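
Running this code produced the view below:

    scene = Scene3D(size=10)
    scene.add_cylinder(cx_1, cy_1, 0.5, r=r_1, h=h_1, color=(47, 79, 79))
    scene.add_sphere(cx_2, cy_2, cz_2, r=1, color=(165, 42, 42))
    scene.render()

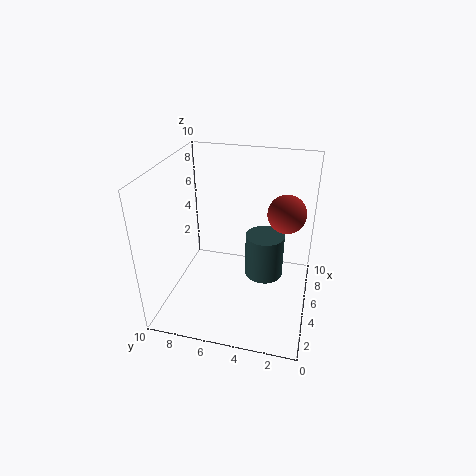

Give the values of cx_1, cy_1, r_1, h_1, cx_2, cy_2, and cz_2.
cx_1 = 7.5
cy_1 = 3.5
r_1 = 1.5
h_1 = 3.5
cx_2 = 1.5
cy_2 = 1.5
cz_2 = 9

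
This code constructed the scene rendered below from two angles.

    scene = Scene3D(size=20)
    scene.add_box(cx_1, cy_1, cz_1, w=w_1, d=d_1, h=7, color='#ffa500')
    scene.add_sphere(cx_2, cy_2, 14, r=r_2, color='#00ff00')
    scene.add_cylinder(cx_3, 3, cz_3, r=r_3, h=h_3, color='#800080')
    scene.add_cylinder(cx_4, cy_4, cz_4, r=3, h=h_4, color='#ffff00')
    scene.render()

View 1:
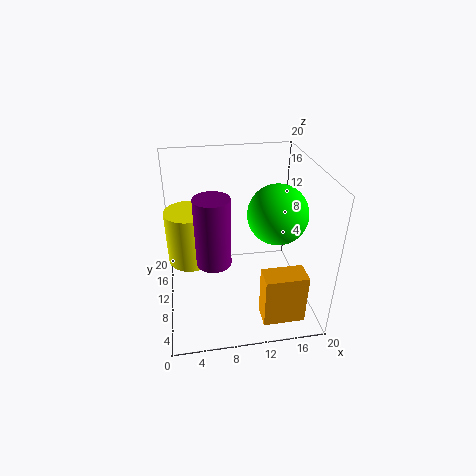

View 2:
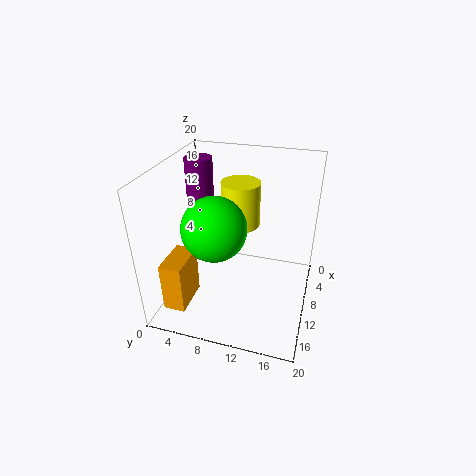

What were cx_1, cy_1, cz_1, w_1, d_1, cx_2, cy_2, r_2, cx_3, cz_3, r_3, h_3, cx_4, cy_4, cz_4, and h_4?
cx_1 = 12; cy_1 = 1.5; cz_1 = 1.5; w_1 = 5.5; d_1 = 3; cx_2 = 15; cy_2 = 8.5; r_2 = 4; cx_3 = 6; cz_3 = 11.5; r_3 = 2; h_3 = 8; cx_4 = 3.5; cy_4 = 8.5; cz_4 = 8.5; h_4 = 7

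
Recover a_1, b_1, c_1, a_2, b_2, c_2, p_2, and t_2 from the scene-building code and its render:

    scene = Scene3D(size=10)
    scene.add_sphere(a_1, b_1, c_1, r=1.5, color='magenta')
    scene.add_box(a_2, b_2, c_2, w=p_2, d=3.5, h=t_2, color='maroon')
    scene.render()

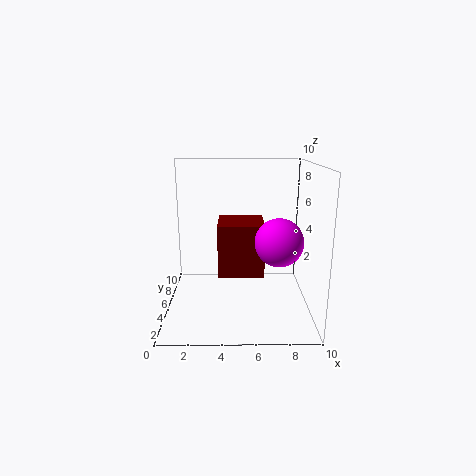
a_1 = 7.5; b_1 = 2.5; c_1 = 5.5; a_2 = 3.5; b_2 = 6; c_2 = 1.5; p_2 = 3.5; t_2 = 4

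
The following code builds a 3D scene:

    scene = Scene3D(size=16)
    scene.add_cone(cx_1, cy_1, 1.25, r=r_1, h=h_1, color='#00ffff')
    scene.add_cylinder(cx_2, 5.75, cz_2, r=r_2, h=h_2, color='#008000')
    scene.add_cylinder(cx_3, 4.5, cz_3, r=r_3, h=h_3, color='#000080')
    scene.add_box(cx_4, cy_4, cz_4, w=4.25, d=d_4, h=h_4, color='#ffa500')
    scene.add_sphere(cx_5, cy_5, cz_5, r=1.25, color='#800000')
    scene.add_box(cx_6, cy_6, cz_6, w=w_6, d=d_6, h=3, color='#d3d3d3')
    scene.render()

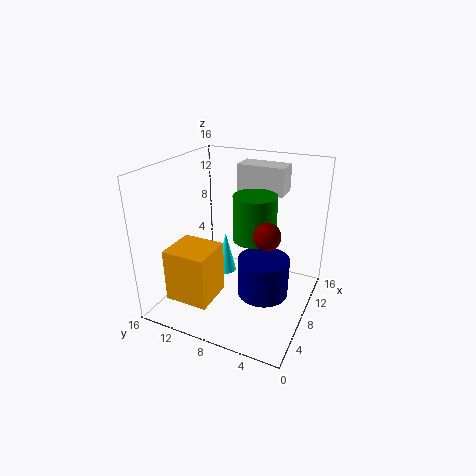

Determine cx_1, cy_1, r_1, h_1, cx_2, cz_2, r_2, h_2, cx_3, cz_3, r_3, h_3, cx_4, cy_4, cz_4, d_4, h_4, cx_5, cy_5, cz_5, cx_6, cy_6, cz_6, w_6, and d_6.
cx_1 = 11.25, cy_1 = 11.25, r_1 = 1.25, h_1 = 5.25, cx_2 = 7.25, cz_2 = 8.75, r_2 = 2.25, h_2 = 4.75, cx_3 = 7, cz_3 = 2.5, r_3 = 2.75, h_3 = 4.25, cx_4 = 0.75, cy_4 = 8.25, cz_4 = 3.25, d_4 = 4.5, h_4 = 5.5, cx_5 = 3.5, cy_5 = 3, cz_5 = 11.25, cx_6 = 9.75, cy_6 = 3.75, cz_6 = 12.75, w_6 = 2.75, d_6 = 5.25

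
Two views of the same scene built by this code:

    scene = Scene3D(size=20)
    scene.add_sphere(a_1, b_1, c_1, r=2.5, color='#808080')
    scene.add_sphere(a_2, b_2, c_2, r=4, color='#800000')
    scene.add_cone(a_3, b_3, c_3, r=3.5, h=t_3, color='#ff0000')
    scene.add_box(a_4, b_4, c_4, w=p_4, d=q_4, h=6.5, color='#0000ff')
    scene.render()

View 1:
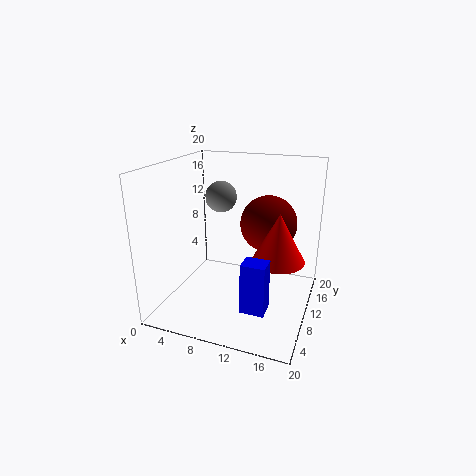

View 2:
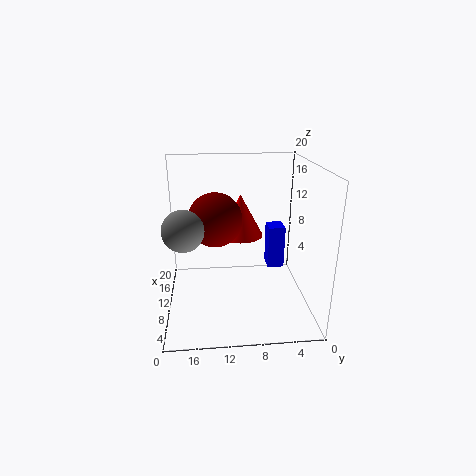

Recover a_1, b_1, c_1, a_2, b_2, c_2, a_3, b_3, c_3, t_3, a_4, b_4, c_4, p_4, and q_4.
a_1 = 4.5, b_1 = 17, c_1 = 13.5, a_2 = 13.5, b_2 = 13, c_2 = 11.5, a_3 = 16, b_3 = 9, c_3 = 8, t_3 = 6.5, a_4 = 13, b_4 = 2.5, c_4 = 3.5, p_4 = 3, q_4 = 2.5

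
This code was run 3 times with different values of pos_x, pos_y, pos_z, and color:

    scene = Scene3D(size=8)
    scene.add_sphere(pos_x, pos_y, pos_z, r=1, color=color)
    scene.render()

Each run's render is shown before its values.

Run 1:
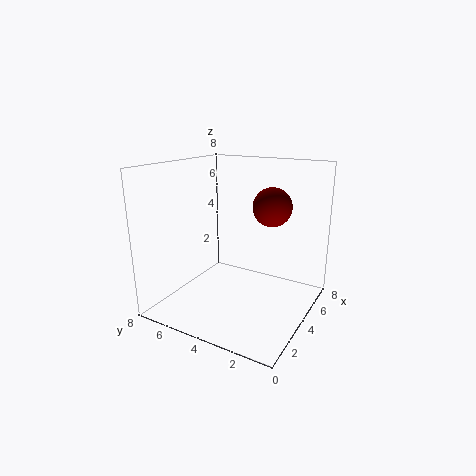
pos_x = 4; pos_y = 2; pos_z = 6; color = 'maroon'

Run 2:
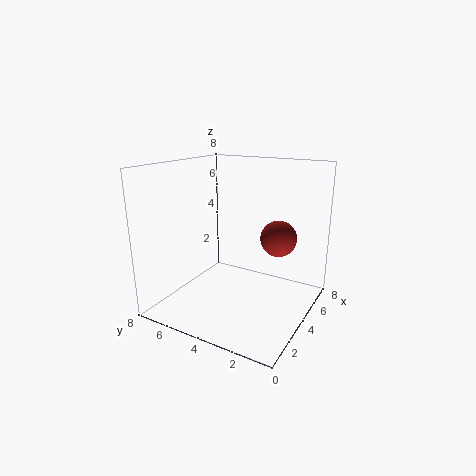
pos_x = 5; pos_y = 2; pos_z = 4; color = 'brown'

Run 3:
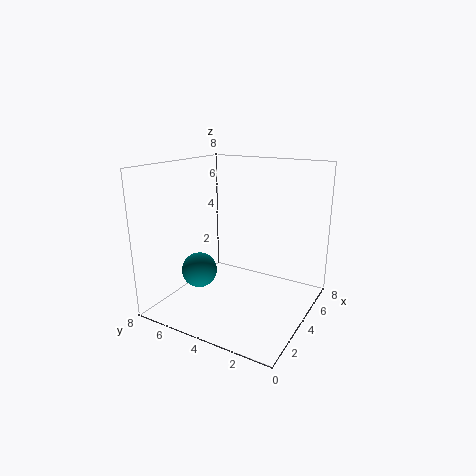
pos_x = 3; pos_y = 6; pos_z = 2; color = 'teal'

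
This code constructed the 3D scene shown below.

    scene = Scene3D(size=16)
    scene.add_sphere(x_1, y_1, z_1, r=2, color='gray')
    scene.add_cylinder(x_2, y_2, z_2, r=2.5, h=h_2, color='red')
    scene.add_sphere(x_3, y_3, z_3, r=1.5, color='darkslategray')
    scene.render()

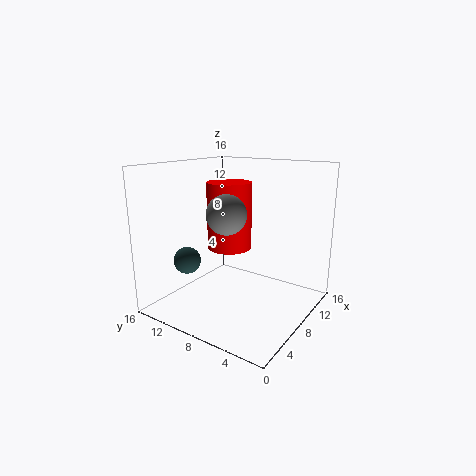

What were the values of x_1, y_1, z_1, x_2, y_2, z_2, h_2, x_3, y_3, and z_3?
x_1 = 4.5; y_1 = 7; z_1 = 11.5; x_2 = 8.5; y_2 = 9.5; z_2 = 6.5; h_2 = 7.5; x_3 = 4.5; y_3 = 12.5; z_3 = 5.5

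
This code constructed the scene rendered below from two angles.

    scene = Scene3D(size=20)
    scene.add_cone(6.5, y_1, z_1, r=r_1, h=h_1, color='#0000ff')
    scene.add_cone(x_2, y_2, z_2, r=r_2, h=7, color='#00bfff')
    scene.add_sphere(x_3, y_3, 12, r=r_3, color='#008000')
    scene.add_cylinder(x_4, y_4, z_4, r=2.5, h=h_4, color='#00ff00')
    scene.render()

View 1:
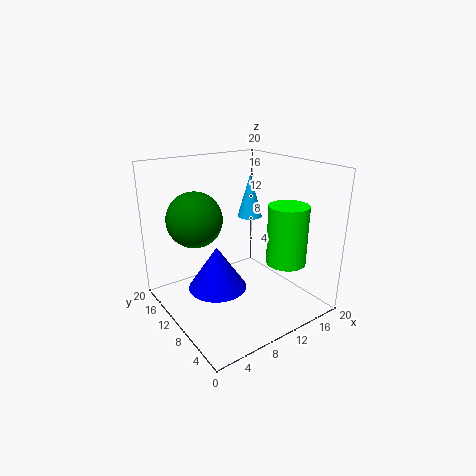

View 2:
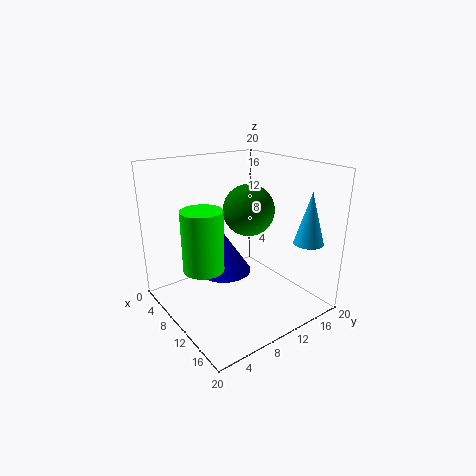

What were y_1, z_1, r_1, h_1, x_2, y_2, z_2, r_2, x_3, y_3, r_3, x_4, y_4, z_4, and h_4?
y_1 = 10, z_1 = 3.5, r_1 = 4, h_1 = 6, x_2 = 17, y_2 = 16.5, z_2 = 10, r_2 = 2, x_3 = 6, y_3 = 15, r_3 = 4, x_4 = 12.5, y_4 = 3, z_4 = 8.5, h_4 = 7.5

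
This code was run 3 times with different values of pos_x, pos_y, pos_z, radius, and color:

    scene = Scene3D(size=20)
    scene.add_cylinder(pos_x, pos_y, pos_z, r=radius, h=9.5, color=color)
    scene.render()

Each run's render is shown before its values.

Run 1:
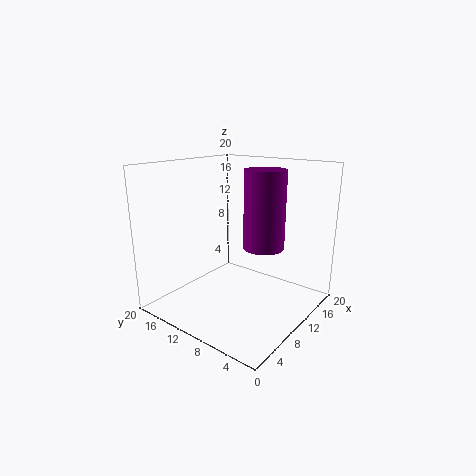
pos_x = 8, pos_y = 4.5, pos_z = 10.5, radius = 2.5, color = 'purple'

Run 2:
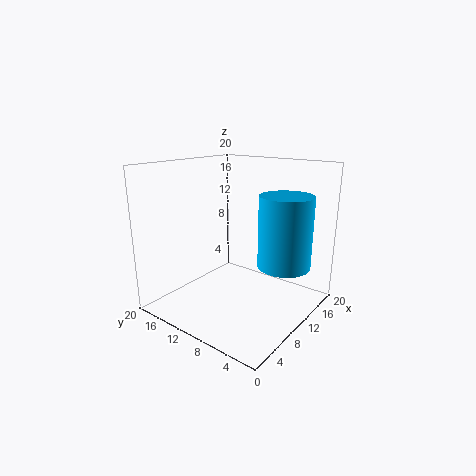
pos_x = 11.5, pos_y = 3.5, pos_z = 7, radius = 3.5, color = 'deepskyblue'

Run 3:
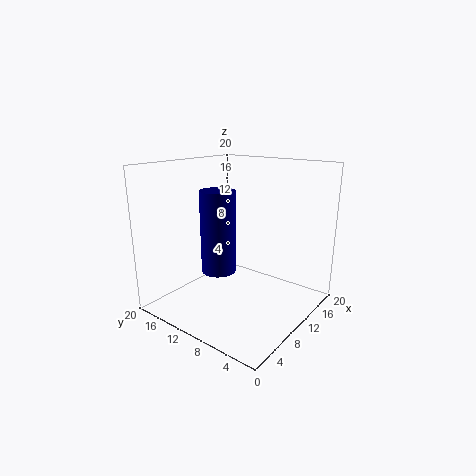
pos_x = 3, pos_y = 7.5, pos_z = 8.5, radius = 2, color = 'navy'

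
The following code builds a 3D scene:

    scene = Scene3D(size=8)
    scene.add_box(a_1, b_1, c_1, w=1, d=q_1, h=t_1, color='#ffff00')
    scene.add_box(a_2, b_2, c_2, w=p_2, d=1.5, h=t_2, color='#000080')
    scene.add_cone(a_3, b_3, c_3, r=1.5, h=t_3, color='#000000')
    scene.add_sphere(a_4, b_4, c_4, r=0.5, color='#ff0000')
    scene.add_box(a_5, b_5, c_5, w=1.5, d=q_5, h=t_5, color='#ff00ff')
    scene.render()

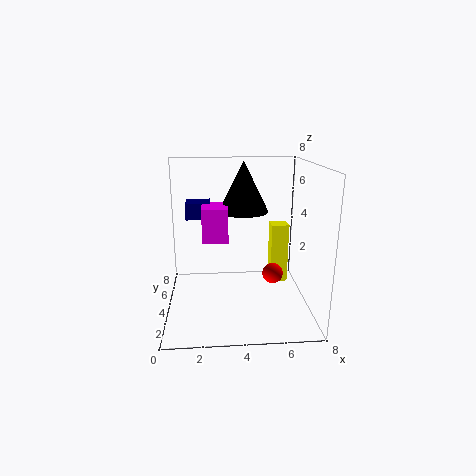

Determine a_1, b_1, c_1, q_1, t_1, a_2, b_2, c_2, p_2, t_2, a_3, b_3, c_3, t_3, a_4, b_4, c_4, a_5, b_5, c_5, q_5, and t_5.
a_1 = 6
b_1 = 4.5
c_1 = 1
q_1 = 1
t_1 = 3.5
a_2 = 1
b_2 = 6
c_2 = 4.5
p_2 = 1.5
t_2 = 1
a_3 = 4.5
b_3 = 6
c_3 = 5
t_3 = 3
a_4 = 5.5
b_4 = 1.5
c_4 = 3
a_5 = 2
b_5 = 4.5
c_5 = 3.5
q_5 = 2
t_5 = 2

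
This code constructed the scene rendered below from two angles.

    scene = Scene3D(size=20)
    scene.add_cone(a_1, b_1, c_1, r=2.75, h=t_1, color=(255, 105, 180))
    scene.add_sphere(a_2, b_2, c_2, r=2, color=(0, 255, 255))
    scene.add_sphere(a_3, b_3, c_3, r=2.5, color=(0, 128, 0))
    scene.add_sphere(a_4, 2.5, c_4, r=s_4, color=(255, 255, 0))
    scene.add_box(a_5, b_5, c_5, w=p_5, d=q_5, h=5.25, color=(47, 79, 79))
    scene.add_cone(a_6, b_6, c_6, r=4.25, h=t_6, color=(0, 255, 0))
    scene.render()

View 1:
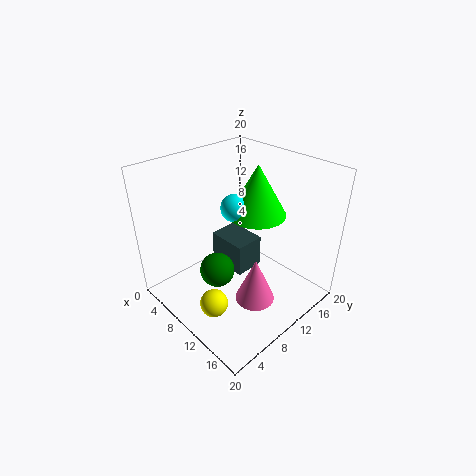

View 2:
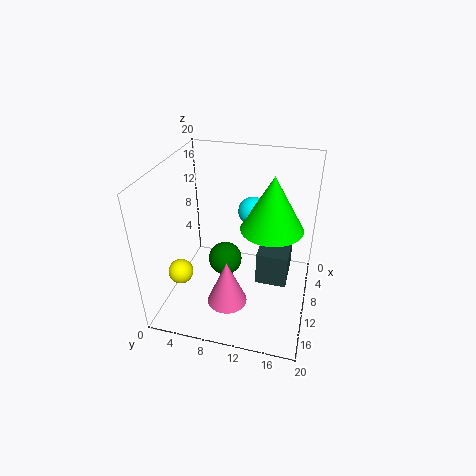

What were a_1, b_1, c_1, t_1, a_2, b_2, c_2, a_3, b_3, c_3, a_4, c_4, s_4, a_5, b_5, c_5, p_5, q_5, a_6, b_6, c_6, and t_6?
a_1 = 14, b_1 = 9.5, c_1 = 2, t_1 = 6.5, a_2 = 7.75, b_2 = 11.5, c_2 = 13.25, a_3 = 8.25, b_3 = 7.5, c_3 = 4.75, a_4 = 13.5, c_4 = 5.25, s_4 = 1.75, a_5 = 1.5, b_5 = 12.25, c_5 = 0.75, p_5 = 6.5, q_5 = 4.75, a_6 = 9.25, b_6 = 14.5, c_6 = 11.75, t_6 = 7.5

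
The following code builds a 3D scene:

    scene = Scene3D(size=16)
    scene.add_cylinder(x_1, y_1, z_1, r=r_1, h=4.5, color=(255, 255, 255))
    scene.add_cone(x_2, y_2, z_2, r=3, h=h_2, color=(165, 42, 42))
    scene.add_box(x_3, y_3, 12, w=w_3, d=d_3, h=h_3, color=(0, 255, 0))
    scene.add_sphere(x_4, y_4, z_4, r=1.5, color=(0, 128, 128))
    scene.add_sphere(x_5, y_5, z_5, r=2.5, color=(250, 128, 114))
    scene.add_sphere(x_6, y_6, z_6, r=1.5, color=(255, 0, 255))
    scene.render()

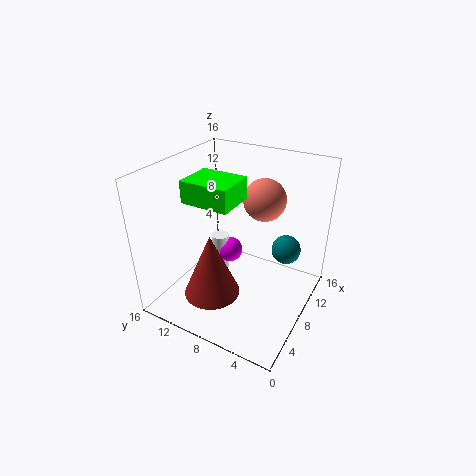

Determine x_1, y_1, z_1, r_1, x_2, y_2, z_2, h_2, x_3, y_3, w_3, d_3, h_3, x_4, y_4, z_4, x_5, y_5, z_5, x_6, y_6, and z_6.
x_1 = 9
y_1 = 11
z_1 = 2.5
r_1 = 1
x_2 = 4
y_2 = 9
z_2 = 3
h_2 = 7
x_3 = 5.5
y_3 = 8
w_3 = 4.5
d_3 = 5.5
h_3 = 2.5
x_4 = 8.5
y_4 = 2.5
z_4 = 8
x_5 = 12.5
y_5 = 7
z_5 = 11
x_6 = 9.5
y_6 = 10
z_6 = 5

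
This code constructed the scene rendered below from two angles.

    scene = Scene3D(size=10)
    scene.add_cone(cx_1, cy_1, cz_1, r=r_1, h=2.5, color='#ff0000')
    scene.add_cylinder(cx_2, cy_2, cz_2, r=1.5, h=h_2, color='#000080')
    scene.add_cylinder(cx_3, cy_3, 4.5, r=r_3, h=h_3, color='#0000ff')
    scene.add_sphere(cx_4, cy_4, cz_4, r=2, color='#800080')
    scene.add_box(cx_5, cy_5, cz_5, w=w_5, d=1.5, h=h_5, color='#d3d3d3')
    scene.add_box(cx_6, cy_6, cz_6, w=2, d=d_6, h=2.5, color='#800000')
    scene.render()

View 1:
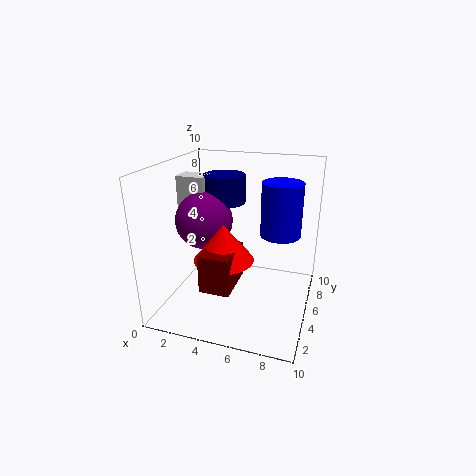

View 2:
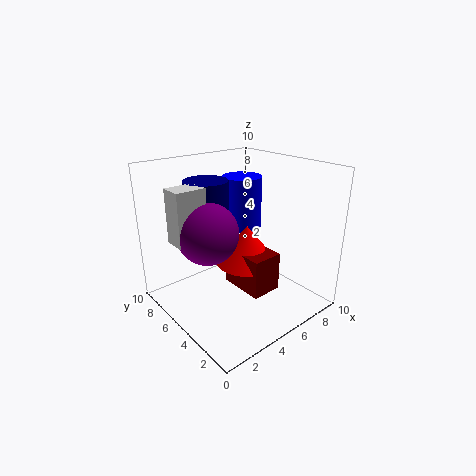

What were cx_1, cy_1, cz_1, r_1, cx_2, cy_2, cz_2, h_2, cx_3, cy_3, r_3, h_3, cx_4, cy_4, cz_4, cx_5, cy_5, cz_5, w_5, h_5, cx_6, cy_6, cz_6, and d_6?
cx_1 = 4.5, cy_1 = 3.5, cz_1 = 4, r_1 = 2, cx_2 = 3.5, cy_2 = 6.5, cz_2 = 7, h_2 = 2, cx_3 = 7.5, cy_3 = 7.5, r_3 = 1.5, h_3 = 4, cx_4 = 2.5, cy_4 = 5, cz_4 = 6, cx_5 = 0.5, cy_5 = 5, cz_5 = 5.5, w_5 = 2, h_5 = 3.5, cx_6 = 3.5, cy_6 = 1.5, cz_6 = 2.5, d_6 = 3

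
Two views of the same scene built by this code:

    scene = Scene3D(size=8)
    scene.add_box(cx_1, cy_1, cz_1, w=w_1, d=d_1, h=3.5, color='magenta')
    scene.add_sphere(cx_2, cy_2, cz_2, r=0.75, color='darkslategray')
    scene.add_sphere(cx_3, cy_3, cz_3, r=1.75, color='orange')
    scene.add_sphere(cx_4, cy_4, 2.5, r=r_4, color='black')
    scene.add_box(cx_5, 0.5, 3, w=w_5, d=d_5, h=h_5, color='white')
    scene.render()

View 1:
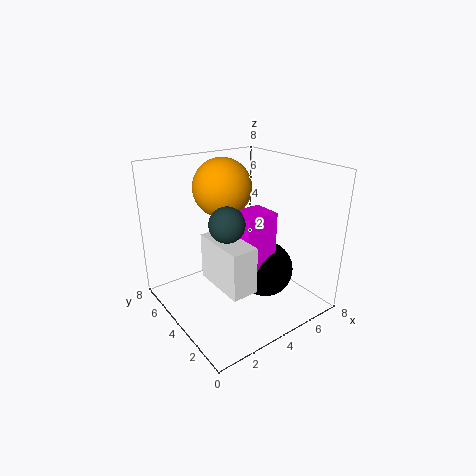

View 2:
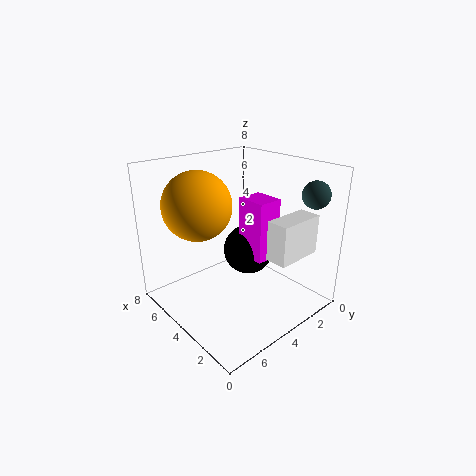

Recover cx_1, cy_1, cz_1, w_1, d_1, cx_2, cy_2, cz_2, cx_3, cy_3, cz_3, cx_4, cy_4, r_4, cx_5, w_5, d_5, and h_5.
cx_1 = 3, cy_1 = 1.75, cz_1 = 2.5, w_1 = 1.75, d_1 = 1.5, cx_2 = 1.25, cy_2 = 1, cz_2 = 6.5, cx_3 = 4.5, cy_3 = 6.25, cz_3 = 6.25, cx_4 = 4.75, cy_4 = 2.5, r_4 = 1.5, cx_5 = 1.25, w_5 = 1.25, d_5 = 2.75, h_5 = 2.25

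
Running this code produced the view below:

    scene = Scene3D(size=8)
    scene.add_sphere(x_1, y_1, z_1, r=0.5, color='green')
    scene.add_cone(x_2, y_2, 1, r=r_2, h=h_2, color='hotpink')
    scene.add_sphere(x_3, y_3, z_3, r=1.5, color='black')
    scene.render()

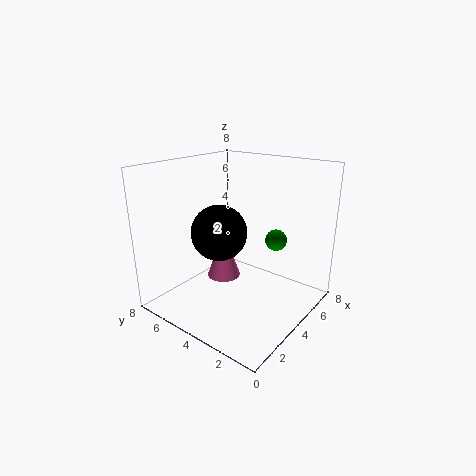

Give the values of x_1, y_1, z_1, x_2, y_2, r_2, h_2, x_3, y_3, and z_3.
x_1 = 3, y_1 = 1, z_1 = 5, x_2 = 4.5, y_2 = 5.5, r_2 = 1, h_2 = 3, x_3 = 3, y_3 = 4.5, z_3 = 4.5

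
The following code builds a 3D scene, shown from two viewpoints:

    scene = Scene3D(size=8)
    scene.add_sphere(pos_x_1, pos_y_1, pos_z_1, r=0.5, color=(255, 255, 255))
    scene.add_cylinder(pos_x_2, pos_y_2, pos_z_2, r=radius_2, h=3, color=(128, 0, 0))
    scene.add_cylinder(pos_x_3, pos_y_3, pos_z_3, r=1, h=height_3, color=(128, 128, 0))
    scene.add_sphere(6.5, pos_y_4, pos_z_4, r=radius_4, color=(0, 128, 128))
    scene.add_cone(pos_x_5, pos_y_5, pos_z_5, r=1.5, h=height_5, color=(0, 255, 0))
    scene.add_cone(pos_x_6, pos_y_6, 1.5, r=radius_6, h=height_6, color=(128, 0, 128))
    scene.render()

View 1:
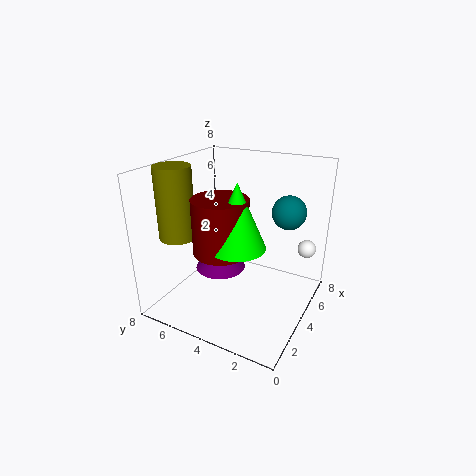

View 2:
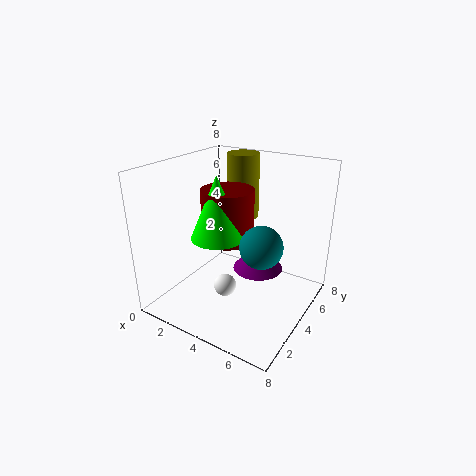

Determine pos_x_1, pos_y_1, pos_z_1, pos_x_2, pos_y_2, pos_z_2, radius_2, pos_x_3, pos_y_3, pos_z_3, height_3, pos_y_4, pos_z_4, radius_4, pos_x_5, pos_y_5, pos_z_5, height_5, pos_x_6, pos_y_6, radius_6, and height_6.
pos_x_1 = 5.5
pos_y_1 = 0.5
pos_z_1 = 3.5
pos_x_2 = 3
pos_y_2 = 4.5
pos_z_2 = 3.5
radius_2 = 1.5
pos_x_3 = 2.5
pos_y_3 = 7
pos_z_3 = 4
height_3 = 4
pos_y_4 = 2
pos_z_4 = 5
radius_4 = 1
pos_x_5 = 3
pos_y_5 = 3.5
pos_z_5 = 4
height_5 = 3.5
pos_x_6 = 4.5
pos_y_6 = 5.5
radius_6 = 1.5
height_6 = 1.5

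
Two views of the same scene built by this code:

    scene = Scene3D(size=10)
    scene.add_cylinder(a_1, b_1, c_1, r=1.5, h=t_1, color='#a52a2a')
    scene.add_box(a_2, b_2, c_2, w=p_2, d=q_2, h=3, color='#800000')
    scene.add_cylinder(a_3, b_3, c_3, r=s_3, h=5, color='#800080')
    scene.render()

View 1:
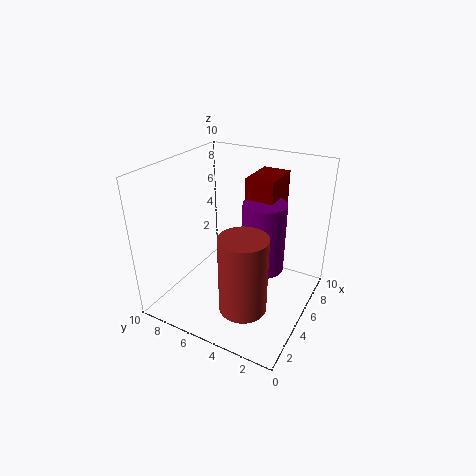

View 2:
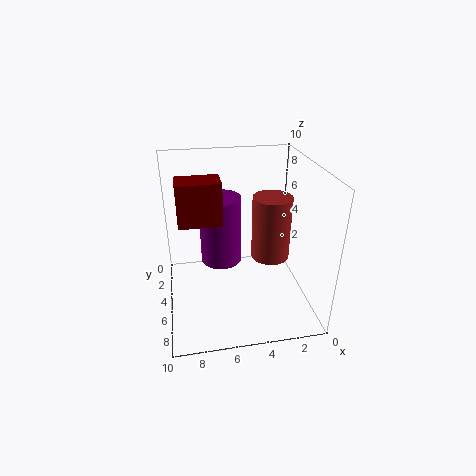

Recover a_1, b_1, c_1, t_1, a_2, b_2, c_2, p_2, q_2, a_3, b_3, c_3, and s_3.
a_1 = 2
b_1 = 3
c_1 = 2
t_1 = 5
a_2 = 6
b_2 = 3
c_2 = 6
p_2 = 3
q_2 = 2
a_3 = 6
b_3 = 3.5
c_3 = 2.5
s_3 = 1.5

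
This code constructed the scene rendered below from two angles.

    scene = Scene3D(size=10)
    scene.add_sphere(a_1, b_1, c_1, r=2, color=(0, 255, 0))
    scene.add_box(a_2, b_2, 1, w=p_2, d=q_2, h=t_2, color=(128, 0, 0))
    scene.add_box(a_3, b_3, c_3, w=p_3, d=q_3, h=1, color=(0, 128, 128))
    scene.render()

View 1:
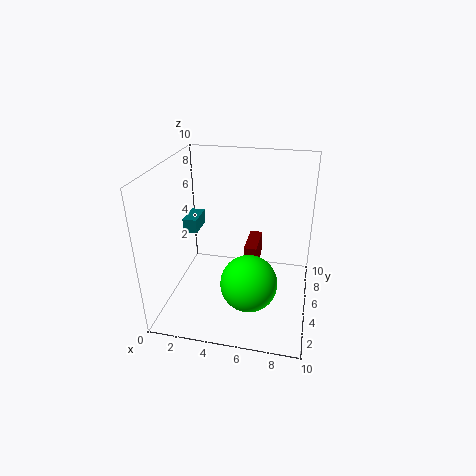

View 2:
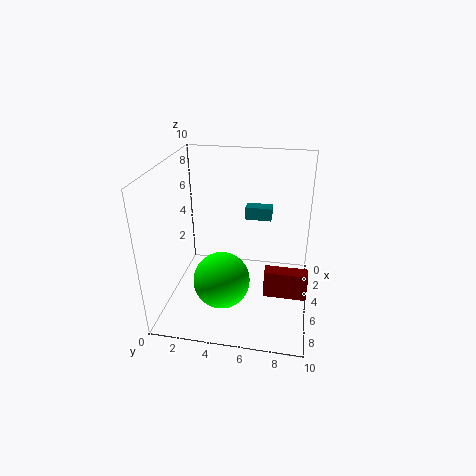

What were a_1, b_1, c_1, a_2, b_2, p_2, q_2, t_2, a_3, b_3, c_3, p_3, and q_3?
a_1 = 6
b_1 = 4
c_1 = 2
a_2 = 5
b_2 = 7
p_2 = 1
q_2 = 3
t_2 = 2
a_3 = 1
b_3 = 5
c_3 = 5
p_3 = 1
q_3 = 2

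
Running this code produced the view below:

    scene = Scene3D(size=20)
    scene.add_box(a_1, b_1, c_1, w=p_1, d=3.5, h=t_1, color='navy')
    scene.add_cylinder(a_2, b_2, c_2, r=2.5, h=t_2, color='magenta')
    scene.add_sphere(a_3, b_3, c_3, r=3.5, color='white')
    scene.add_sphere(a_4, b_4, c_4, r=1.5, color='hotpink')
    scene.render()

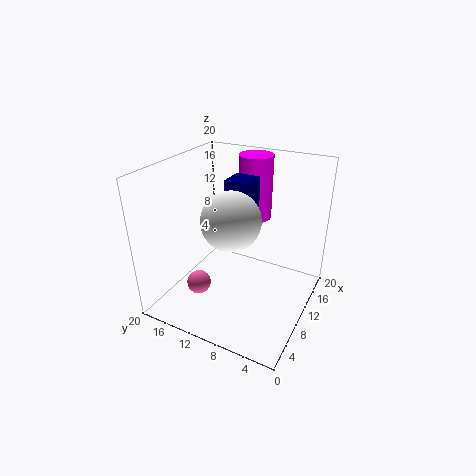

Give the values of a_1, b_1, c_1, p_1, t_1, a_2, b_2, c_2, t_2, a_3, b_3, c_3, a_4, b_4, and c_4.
a_1 = 10, b_1 = 8.5, c_1 = 13.5, p_1 = 3.5, t_1 = 4.5, a_2 = 16.5, b_2 = 10.5, c_2 = 10.5, t_2 = 9.5, a_3 = 4.5, b_3 = 8, c_3 = 15.5, a_4 = 3, b_4 = 12, c_4 = 6.5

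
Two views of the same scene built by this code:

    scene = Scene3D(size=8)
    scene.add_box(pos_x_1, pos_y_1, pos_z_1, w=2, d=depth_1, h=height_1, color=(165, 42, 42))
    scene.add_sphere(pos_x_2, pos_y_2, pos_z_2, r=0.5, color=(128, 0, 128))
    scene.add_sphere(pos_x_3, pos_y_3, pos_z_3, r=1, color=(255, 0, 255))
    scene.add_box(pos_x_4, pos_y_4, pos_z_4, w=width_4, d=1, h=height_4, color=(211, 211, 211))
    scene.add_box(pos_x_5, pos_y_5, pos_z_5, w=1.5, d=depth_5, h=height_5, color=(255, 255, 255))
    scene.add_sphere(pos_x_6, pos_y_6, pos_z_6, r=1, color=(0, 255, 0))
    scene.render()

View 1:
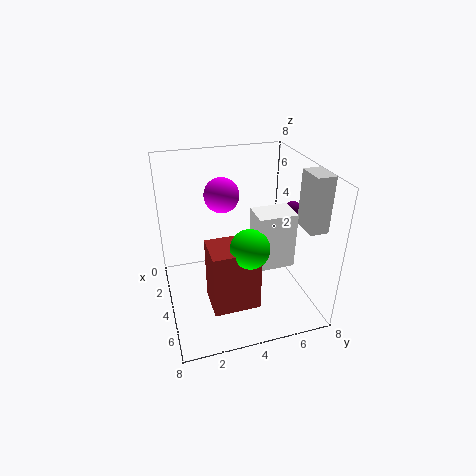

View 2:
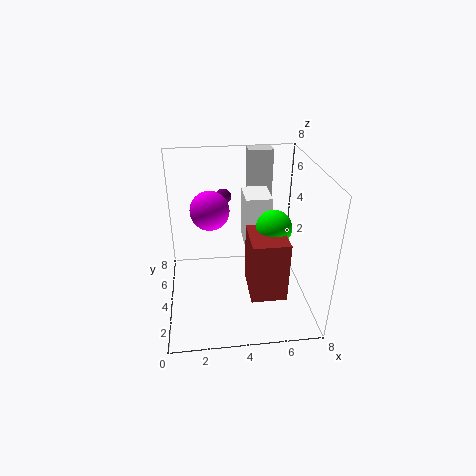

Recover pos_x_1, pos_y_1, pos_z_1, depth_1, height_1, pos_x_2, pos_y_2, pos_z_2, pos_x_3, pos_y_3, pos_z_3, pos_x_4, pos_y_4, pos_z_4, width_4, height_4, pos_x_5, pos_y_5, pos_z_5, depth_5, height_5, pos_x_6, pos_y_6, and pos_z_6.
pos_x_1 = 4.5, pos_y_1 = 2, pos_z_1 = 1, depth_1 = 2.5, height_1 = 3.5, pos_x_2 = 3.5, pos_y_2 = 7.5, pos_z_2 = 5, pos_x_3 = 2.5, pos_y_3 = 3.5, pos_z_3 = 6, pos_x_4 = 5, pos_y_4 = 7, pos_z_4 = 5, width_4 = 1.5, height_4 = 3, pos_x_5 = 4.5, pos_y_5 = 4.5, pos_z_5 = 3, depth_5 = 2, height_5 = 3, pos_x_6 = 6, pos_y_6 = 4, pos_z_6 = 4.5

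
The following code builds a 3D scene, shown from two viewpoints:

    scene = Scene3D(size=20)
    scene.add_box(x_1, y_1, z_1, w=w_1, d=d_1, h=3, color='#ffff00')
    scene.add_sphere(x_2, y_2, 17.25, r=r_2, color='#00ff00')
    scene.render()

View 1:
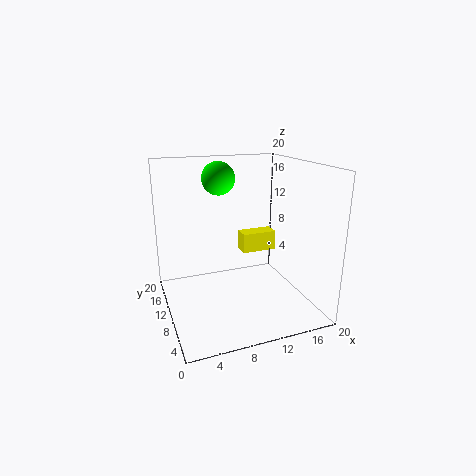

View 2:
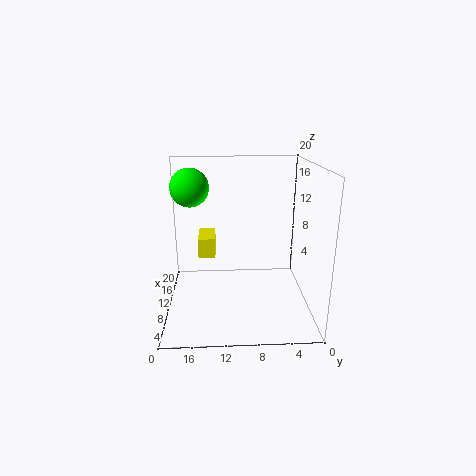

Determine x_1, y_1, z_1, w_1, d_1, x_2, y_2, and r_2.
x_1 = 12.25, y_1 = 13.25, z_1 = 6, w_1 = 5.25, d_1 = 2.5, x_2 = 9.25, y_2 = 16.25, r_2 = 2.5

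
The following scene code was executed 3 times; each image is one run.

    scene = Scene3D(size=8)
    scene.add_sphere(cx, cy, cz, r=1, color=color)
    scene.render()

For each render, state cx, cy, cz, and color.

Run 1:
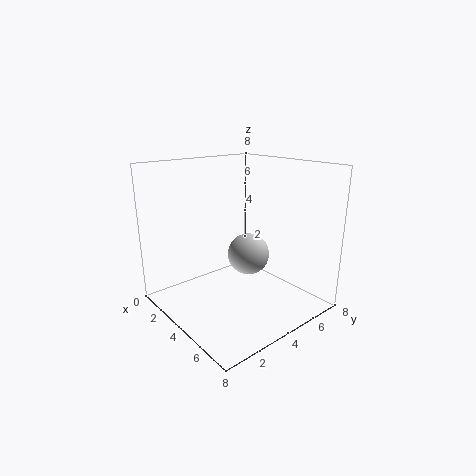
cx = 6; cy = 3; cz = 4; color = 'lightgray'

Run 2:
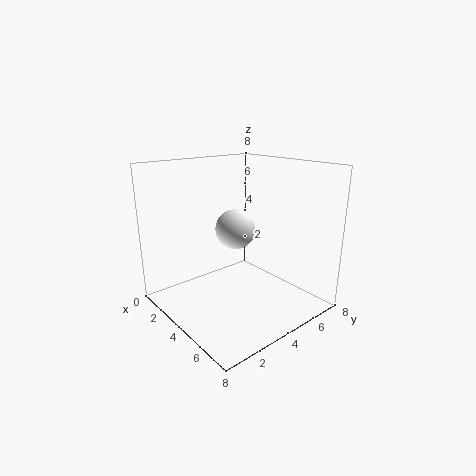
cx = 5; cy = 3; cz = 5; color = 'white'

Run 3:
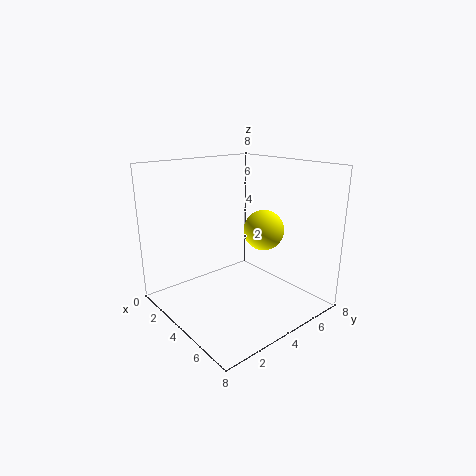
cx = 6; cy = 4; cz = 5; color = 'yellow'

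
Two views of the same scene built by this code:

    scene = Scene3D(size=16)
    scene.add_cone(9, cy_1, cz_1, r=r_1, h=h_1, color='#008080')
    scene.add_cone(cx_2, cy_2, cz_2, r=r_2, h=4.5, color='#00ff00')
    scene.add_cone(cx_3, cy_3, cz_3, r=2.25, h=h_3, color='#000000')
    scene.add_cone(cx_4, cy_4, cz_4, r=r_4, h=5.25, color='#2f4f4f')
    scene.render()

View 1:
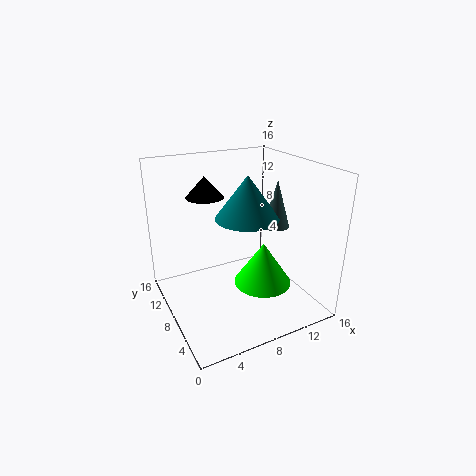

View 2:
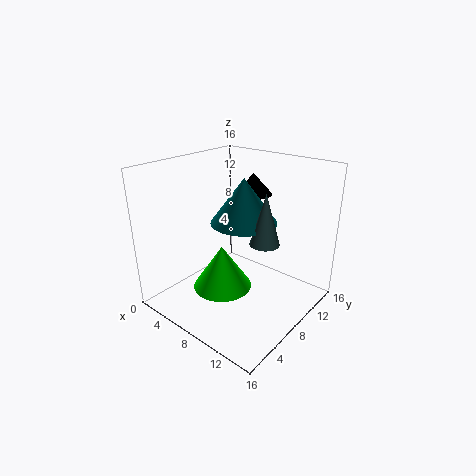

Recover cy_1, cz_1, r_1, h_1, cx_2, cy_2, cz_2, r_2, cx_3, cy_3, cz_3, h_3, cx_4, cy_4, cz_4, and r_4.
cy_1 = 7.75
cz_1 = 10.25
r_1 = 3.5
h_1 = 4.75
cx_2 = 9
cy_2 = 4.25
cz_2 = 4.25
r_2 = 3
cx_3 = 6.25
cy_3 = 13
cz_3 = 11.5
h_3 = 2.5
cx_4 = 12.25
cy_4 = 7
cz_4 = 9
r_4 = 1.5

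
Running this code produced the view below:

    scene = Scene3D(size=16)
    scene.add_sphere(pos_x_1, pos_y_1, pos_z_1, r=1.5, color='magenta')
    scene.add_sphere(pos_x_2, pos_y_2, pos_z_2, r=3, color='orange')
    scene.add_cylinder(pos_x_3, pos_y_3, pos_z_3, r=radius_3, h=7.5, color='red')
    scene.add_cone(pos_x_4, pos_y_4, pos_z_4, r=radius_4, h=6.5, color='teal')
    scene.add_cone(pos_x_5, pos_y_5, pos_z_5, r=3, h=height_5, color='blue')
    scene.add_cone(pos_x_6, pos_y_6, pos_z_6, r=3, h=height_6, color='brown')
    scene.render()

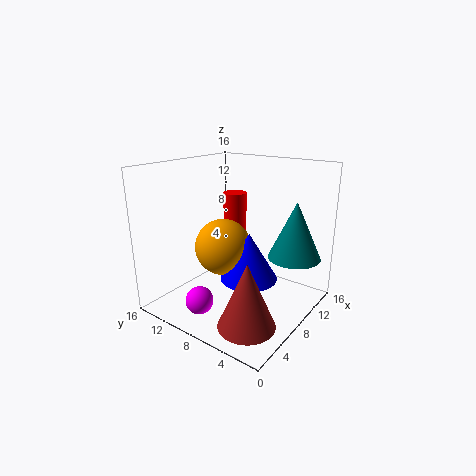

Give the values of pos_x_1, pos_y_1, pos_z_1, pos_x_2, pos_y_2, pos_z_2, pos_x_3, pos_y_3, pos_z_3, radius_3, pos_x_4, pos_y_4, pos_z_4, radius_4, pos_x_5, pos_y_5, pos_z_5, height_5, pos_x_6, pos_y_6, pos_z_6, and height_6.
pos_x_1 = 3; pos_y_1 = 9.5; pos_z_1 = 2; pos_x_2 = 6; pos_y_2 = 8.5; pos_z_2 = 7.5; pos_x_3 = 13.5; pos_y_3 = 12.5; pos_z_3 = 4; radius_3 = 1.5; pos_x_4 = 12; pos_y_4 = 3; pos_z_4 = 5.5; radius_4 = 3; pos_x_5 = 6.5; pos_y_5 = 5.5; pos_z_5 = 4.5; height_5 = 5; pos_x_6 = 4; pos_y_6 = 4; pos_z_6 = 0.5; height_6 = 7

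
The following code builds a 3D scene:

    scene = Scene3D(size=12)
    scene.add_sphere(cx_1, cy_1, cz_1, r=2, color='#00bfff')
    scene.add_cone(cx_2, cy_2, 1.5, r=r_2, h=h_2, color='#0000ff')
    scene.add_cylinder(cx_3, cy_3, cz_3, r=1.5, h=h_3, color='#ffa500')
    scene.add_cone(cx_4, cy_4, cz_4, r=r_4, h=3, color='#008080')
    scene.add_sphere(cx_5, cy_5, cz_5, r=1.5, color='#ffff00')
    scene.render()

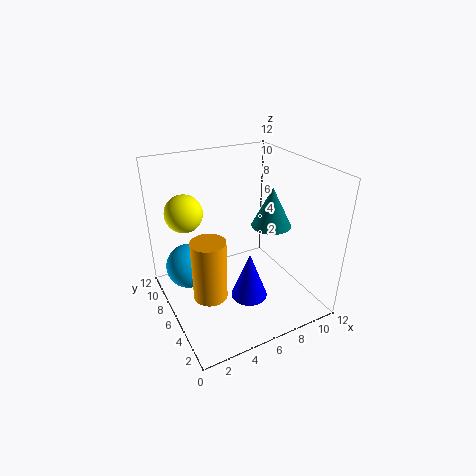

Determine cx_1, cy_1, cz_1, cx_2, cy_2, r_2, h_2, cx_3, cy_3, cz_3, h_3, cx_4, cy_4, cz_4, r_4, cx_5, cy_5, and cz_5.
cx_1 = 2.5; cy_1 = 9; cz_1 = 2.5; cx_2 = 6; cy_2 = 4; r_2 = 1.5; h_2 = 4; cx_3 = 3.5; cy_3 = 6.5; cz_3 = 0.5; h_3 = 5.5; cx_4 = 7.5; cy_4 = 3.5; cz_4 = 8; r_4 = 1.5; cx_5 = 2; cy_5 = 7.5; cz_5 = 8.5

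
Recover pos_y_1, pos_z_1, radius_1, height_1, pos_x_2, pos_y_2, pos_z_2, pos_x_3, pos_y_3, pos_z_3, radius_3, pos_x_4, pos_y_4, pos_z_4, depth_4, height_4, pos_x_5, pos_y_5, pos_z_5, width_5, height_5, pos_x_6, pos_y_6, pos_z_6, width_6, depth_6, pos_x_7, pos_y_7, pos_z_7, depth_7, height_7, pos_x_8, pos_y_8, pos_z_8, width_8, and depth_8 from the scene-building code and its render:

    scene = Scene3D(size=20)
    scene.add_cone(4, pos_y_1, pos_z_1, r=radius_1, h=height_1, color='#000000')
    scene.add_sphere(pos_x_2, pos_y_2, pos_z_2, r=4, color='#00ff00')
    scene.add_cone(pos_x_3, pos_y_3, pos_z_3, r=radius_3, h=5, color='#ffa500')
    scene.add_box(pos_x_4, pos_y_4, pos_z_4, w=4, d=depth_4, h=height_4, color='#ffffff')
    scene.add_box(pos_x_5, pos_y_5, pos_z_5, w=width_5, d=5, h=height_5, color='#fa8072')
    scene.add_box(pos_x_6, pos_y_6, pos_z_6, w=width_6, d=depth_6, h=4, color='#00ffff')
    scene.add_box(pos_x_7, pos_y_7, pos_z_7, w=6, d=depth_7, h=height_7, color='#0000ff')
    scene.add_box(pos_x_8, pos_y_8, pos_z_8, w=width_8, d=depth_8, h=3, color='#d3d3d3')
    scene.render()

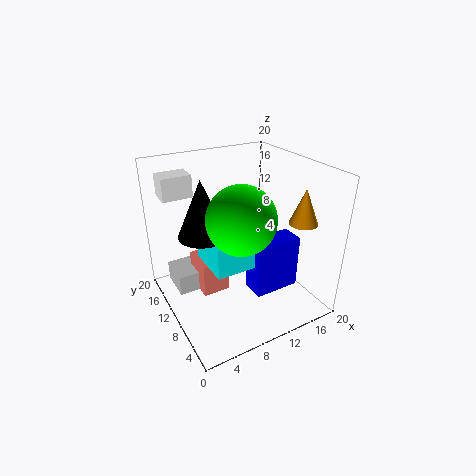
pos_y_1 = 8; pos_z_1 = 13; radius_1 = 3; height_1 = 7; pos_x_2 = 7; pos_y_2 = 4; pos_z_2 = 16; pos_x_3 = 18; pos_y_3 = 6; pos_z_3 = 12; radius_3 = 2; pos_x_4 = 1; pos_y_4 = 13; pos_z_4 = 16; depth_4 = 3; height_4 = 3; pos_x_5 = 5; pos_y_5 = 11; pos_z_5 = 1; width_5 = 4; height_5 = 5; pos_x_6 = 4; pos_y_6 = 4; pos_z_6 = 9; width_6 = 6; depth_6 = 6; pos_x_7 = 9; pos_y_7 = 3; pos_z_7 = 5; depth_7 = 3; height_7 = 7; pos_x_8 = 2; pos_y_8 = 13; pos_z_8 = 1; width_8 = 6; depth_8 = 5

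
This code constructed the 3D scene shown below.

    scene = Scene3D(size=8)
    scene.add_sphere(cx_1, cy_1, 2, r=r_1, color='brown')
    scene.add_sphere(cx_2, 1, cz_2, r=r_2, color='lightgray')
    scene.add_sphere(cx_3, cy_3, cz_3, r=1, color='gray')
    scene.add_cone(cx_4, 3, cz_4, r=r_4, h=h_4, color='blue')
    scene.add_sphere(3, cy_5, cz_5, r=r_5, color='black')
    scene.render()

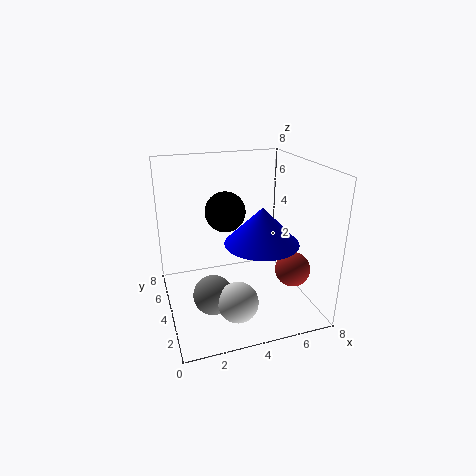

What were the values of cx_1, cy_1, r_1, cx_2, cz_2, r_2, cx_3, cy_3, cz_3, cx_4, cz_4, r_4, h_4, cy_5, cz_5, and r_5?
cx_1 = 7; cy_1 = 3; r_1 = 1; cx_2 = 3; cz_2 = 2; r_2 = 1; cx_3 = 2; cy_3 = 2; cz_3 = 2; cx_4 = 5; cz_4 = 4; r_4 = 2; h_4 = 2; cy_5 = 3; cz_5 = 6; r_5 = 1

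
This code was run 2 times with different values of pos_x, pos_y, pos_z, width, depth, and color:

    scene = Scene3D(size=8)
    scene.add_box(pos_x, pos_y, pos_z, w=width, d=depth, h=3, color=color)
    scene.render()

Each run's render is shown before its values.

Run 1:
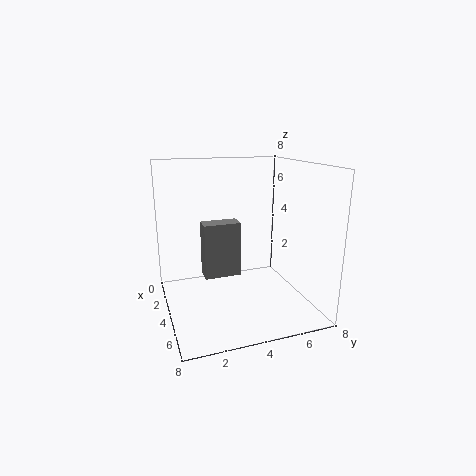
pos_x = 3.5, pos_y = 2, pos_z = 2, width = 1, depth = 2, color = 'gray'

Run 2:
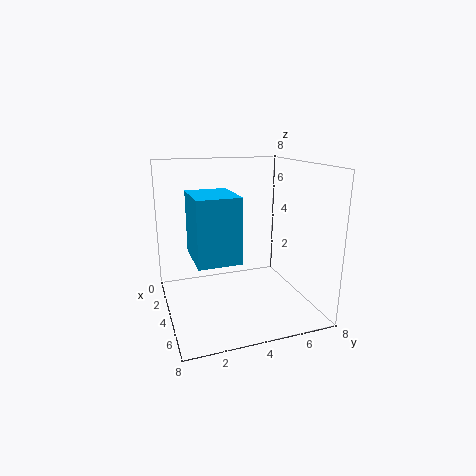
pos_x = 5, pos_y = 1, pos_z = 4, width = 2.5, depth = 2, color = 'deepskyblue'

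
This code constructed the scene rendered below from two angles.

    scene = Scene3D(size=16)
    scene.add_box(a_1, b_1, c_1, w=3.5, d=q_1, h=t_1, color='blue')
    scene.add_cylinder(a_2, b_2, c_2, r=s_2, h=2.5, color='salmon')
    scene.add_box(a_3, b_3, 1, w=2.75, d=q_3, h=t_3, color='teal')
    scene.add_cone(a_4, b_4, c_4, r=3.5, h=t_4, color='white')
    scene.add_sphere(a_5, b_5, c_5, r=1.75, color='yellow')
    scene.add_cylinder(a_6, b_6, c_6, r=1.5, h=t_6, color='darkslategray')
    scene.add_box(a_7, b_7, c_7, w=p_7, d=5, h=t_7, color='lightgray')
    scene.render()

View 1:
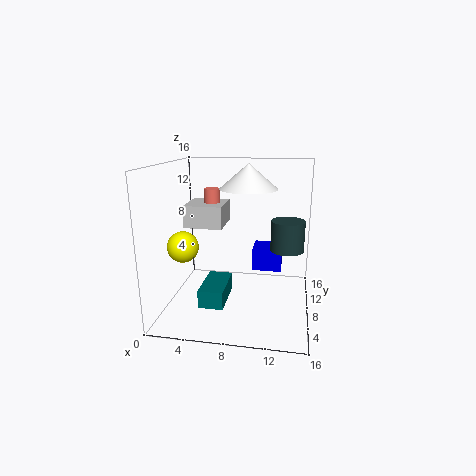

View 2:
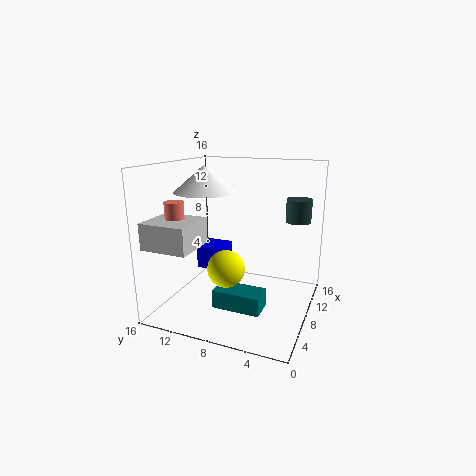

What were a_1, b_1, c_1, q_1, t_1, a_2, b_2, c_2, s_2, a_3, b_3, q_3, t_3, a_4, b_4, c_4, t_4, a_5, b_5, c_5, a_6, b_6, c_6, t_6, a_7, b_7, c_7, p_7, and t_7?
a_1 = 9.25
b_1 = 10.75
c_1 = 3
q_1 = 3.25
t_1 = 2.75
a_2 = 3.75
b_2 = 13.25
c_2 = 10
s_2 = 1
a_3 = 4.25
b_3 = 4.25
q_3 = 5.25
t_3 = 2
a_4 = 8.5
b_4 = 12.25
c_4 = 12.75
t_4 = 3
a_5 = 2
b_5 = 6.75
c_5 = 7
a_6 = 13.5
b_6 = 2.5
c_6 = 9
t_6 = 2.75
a_7 = 0.75
b_7 = 10.5
c_7 = 8
p_7 = 4.75
t_7 = 2.75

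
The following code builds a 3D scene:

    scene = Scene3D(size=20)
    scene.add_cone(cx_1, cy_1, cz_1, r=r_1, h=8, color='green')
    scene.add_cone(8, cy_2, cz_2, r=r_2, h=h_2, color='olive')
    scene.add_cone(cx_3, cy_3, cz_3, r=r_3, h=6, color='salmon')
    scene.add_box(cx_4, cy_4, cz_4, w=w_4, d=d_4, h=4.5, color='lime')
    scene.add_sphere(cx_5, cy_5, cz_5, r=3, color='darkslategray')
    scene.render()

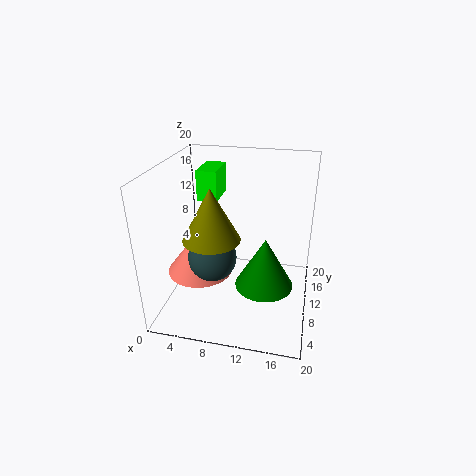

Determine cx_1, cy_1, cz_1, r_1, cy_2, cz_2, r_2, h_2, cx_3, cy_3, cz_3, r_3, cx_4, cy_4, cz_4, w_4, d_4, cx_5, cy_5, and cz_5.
cx_1 = 13.5
cy_1 = 13
cz_1 = 0.5
r_1 = 4.5
cy_2 = 4.5
cz_2 = 12.5
r_2 = 3.5
h_2 = 6.5
cx_3 = 5
cy_3 = 8
cz_3 = 5.5
r_3 = 4.5
cx_4 = 3
cy_4 = 13.5
cz_4 = 13.5
w_4 = 3
d_4 = 5.5
cx_5 = 8
cy_5 = 4.5
cz_5 = 10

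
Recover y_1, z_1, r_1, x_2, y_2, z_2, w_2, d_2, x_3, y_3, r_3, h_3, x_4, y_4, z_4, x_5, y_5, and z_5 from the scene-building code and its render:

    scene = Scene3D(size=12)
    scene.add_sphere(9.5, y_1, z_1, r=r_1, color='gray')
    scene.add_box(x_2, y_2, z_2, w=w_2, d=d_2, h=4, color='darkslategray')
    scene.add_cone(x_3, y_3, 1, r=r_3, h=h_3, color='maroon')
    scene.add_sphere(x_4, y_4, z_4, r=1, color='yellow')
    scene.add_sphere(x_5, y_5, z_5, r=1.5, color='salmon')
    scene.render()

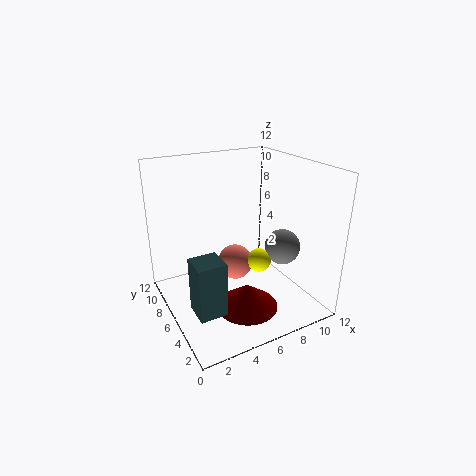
y_1 = 4.5
z_1 = 5
r_1 = 1.5
x_2 = 0.5
y_2 = 1
z_2 = 3
w_2 = 2
d_2 = 2
x_3 = 5.5
y_3 = 3.5
r_3 = 2.5
h_3 = 2
x_4 = 7.5
y_4 = 5
z_4 = 4
x_5 = 6
y_5 = 6.5
z_5 = 3.5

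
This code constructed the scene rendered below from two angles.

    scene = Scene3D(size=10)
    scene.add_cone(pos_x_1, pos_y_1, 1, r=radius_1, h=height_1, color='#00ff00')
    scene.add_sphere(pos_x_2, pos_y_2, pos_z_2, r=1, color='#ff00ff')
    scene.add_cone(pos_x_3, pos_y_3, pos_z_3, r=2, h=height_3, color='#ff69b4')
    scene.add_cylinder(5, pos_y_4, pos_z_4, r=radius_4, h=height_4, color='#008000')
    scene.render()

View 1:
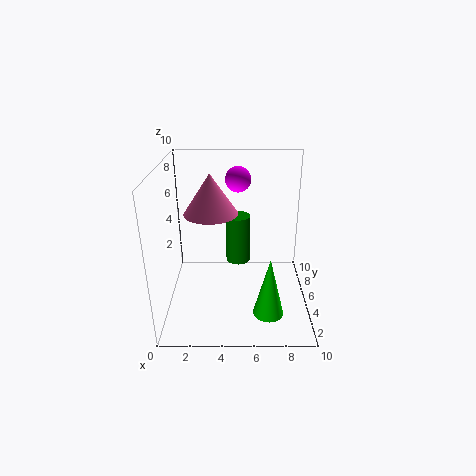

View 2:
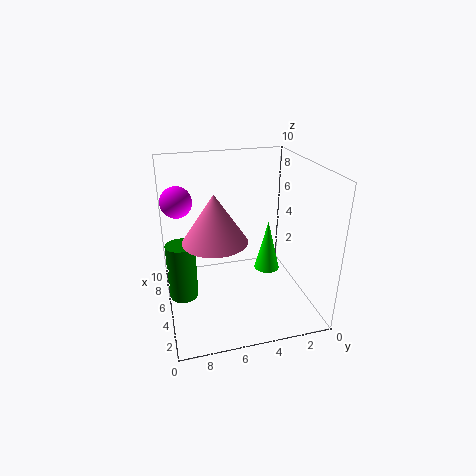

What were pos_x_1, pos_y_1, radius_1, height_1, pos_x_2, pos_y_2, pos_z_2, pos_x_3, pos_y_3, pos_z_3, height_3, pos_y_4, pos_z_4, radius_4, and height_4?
pos_x_1 = 7; pos_y_1 = 2; radius_1 = 1; height_1 = 4; pos_x_2 = 5; pos_y_2 = 9; pos_z_2 = 8; pos_x_3 = 3; pos_y_3 = 7; pos_z_3 = 6; height_3 = 3; pos_y_4 = 9; pos_z_4 = 1; radius_4 = 1; height_4 = 4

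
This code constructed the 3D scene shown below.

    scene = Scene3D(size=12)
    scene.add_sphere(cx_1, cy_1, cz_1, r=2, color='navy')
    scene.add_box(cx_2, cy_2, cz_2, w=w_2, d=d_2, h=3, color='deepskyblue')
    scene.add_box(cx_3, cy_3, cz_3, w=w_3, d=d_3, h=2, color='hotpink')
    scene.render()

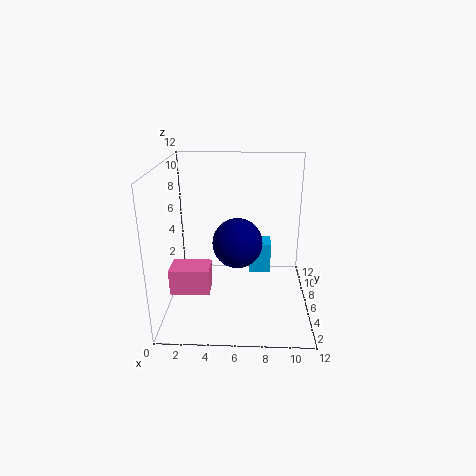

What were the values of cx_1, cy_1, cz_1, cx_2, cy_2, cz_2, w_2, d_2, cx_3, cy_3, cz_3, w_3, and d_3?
cx_1 = 6
cy_1 = 5
cz_1 = 6
cx_2 = 7
cy_2 = 9
cz_2 = 1
w_2 = 2
d_2 = 2
cx_3 = 1
cy_3 = 2
cz_3 = 3
w_3 = 3
d_3 = 2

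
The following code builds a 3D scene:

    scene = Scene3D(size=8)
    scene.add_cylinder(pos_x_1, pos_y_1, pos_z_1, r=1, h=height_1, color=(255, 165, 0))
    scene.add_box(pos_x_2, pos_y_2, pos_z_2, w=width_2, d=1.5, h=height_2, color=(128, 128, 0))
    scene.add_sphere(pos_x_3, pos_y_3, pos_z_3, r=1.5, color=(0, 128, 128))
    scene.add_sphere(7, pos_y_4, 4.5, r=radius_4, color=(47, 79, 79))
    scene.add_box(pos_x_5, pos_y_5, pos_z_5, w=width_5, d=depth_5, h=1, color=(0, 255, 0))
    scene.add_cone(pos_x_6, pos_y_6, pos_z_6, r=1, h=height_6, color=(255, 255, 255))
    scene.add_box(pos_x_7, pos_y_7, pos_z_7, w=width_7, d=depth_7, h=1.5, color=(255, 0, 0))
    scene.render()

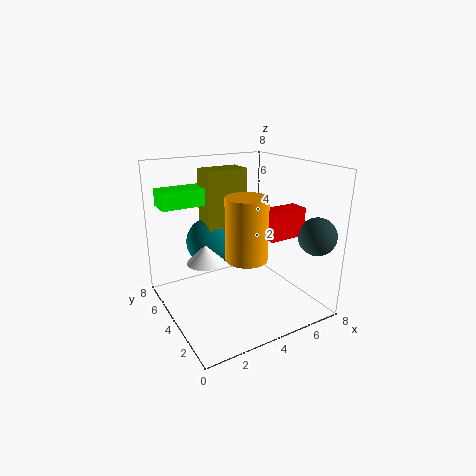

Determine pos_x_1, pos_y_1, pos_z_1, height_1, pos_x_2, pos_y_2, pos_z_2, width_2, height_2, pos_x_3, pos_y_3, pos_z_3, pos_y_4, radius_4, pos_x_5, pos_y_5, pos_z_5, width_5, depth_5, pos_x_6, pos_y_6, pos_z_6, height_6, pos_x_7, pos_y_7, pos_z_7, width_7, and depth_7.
pos_x_1 = 3; pos_y_1 = 1.5; pos_z_1 = 4; height_1 = 3; pos_x_2 = 3; pos_y_2 = 5.5; pos_z_2 = 4; width_2 = 2.5; height_2 = 3.5; pos_x_3 = 3.5; pos_y_3 = 6.5; pos_z_3 = 3; pos_y_4 = 1; radius_4 = 1; pos_x_5 = 0.5; pos_y_5 = 6; pos_z_5 = 5.5; width_5 = 3; depth_5 = 1.5; pos_x_6 = 2; pos_y_6 = 4; pos_z_6 = 3; height_6 = 1; pos_x_7 = 4.5; pos_y_7 = 1.5; pos_z_7 = 4.5; width_7 = 2; depth_7 = 1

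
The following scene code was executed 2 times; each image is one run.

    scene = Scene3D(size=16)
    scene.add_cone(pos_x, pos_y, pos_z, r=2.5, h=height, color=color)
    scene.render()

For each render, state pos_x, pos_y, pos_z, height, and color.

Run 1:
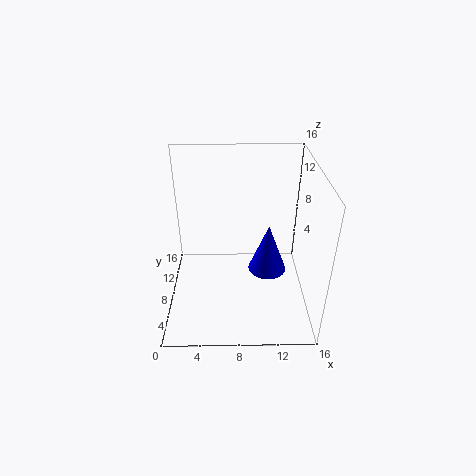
pos_x = 12, pos_y = 12.5, pos_z = 0.25, height = 6.5, color = 'blue'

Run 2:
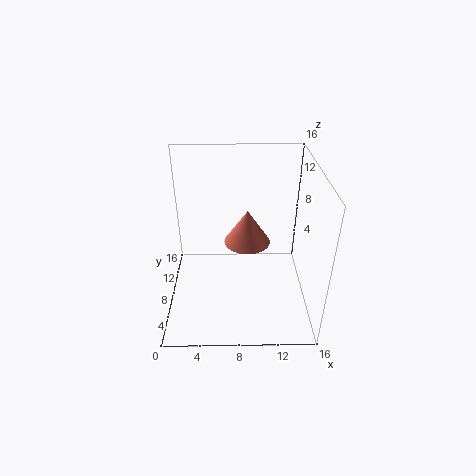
pos_x = 9, pos_y = 7.75, pos_z = 7.75, height = 3.75, color = 'salmon'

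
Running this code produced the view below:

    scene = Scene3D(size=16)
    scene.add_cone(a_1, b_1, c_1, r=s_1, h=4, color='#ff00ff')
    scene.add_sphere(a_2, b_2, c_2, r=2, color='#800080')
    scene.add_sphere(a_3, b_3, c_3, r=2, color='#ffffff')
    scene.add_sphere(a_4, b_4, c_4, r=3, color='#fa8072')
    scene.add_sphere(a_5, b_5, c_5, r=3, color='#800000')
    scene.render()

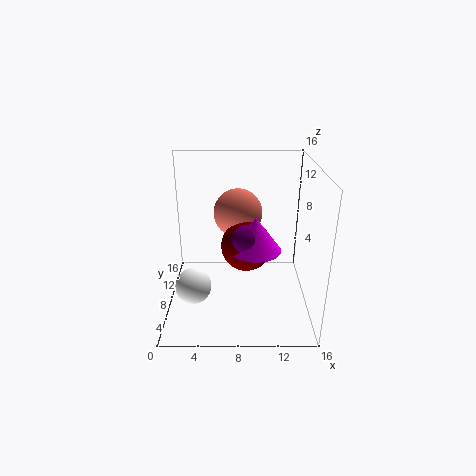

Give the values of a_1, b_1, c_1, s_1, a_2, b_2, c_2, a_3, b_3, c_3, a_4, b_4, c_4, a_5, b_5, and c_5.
a_1 = 10, b_1 = 9, c_1 = 6, s_1 = 3, a_2 = 9, b_2 = 9, c_2 = 7, a_3 = 3, b_3 = 6, c_3 = 3, a_4 = 8, b_4 = 13, c_4 = 9, a_5 = 9, b_5 = 10, c_5 = 6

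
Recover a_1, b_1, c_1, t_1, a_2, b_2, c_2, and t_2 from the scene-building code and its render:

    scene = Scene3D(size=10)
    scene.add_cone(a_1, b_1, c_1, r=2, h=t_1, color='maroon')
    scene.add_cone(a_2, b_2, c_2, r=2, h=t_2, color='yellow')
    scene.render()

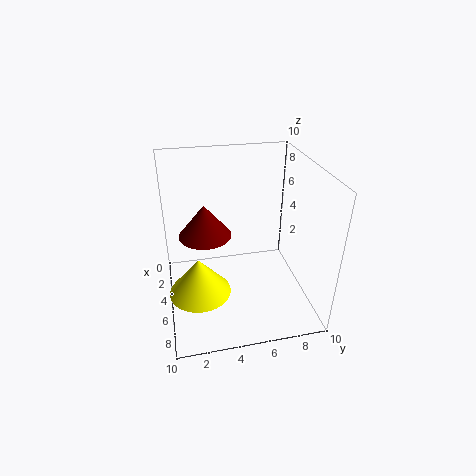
a_1 = 2.5, b_1 = 3, c_1 = 4, t_1 = 2.5, a_2 = 7, b_2 = 2, c_2 = 2.5, t_2 = 2.5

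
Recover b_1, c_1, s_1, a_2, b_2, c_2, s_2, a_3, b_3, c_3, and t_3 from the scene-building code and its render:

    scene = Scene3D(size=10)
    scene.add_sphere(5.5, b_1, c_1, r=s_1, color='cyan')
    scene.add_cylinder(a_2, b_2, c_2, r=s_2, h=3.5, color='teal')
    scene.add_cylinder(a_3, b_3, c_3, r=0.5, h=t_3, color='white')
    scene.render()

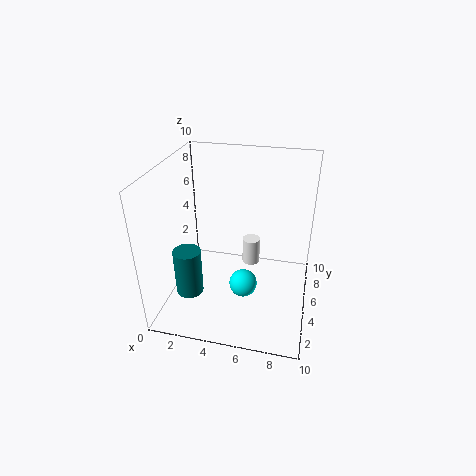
b_1 = 4.5; c_1 = 1.5; s_1 = 1; a_2 = 1.5; b_2 = 4; c_2 = 0.5; s_2 = 1; a_3 = 6.5; b_3 = 2; c_3 = 5.5; t_3 = 1.5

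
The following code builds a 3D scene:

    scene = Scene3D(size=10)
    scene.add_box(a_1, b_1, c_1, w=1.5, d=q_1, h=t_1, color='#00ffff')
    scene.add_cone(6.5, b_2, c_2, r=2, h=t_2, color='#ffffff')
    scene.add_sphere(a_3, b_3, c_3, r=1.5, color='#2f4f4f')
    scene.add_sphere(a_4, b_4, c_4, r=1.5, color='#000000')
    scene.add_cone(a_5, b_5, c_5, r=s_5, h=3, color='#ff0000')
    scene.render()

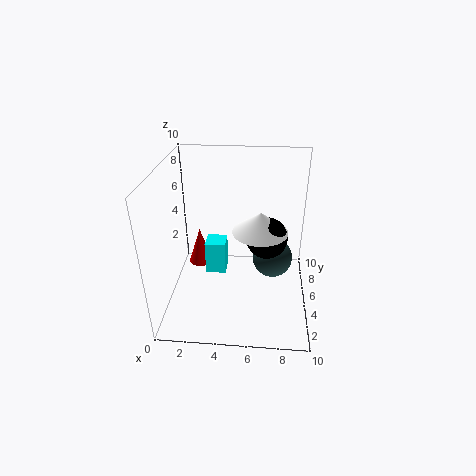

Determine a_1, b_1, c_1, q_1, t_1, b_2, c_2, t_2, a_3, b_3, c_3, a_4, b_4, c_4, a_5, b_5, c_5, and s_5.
a_1 = 2.5; b_1 = 5.5; c_1 = 1.5; q_1 = 1.5; t_1 = 2.5; b_2 = 6; c_2 = 5; t_2 = 1.5; a_3 = 7.5; b_3 = 6.5; c_3 = 2.5; a_4 = 7; b_4 = 6; c_4 = 4.5; a_5 = 1.5; b_5 = 8.5; c_5 = 0.5; s_5 = 1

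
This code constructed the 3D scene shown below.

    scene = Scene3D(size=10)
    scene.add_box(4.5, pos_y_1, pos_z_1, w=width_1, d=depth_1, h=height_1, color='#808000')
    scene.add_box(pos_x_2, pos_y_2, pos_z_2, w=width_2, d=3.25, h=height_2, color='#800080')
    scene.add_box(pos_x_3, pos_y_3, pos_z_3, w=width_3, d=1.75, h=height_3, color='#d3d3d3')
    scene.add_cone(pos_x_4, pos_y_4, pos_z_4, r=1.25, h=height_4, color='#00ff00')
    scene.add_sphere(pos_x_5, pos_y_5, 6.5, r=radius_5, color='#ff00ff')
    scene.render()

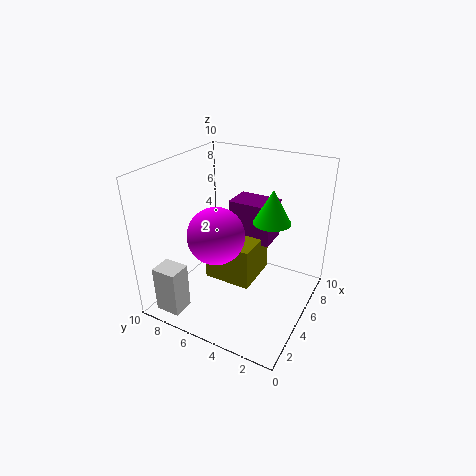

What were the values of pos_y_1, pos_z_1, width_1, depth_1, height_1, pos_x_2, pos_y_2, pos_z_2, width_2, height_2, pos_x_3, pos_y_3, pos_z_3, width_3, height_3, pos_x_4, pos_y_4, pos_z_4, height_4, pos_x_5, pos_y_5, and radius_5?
pos_y_1 = 4
pos_z_1 = 1.25
width_1 = 3.5
depth_1 = 3.5
height_1 = 3
pos_x_2 = 6.75
pos_y_2 = 3.5
pos_z_2 = 3.75
width_2 = 2.25
height_2 = 3
pos_x_3 = 0.5
pos_y_3 = 7.25
pos_z_3 = 0.5
width_3 = 1.5
height_3 = 3.25
pos_x_4 = 5.5
pos_y_4 = 2.75
pos_z_4 = 6.5
height_4 = 2.25
pos_x_5 = 2.25
pos_y_5 = 5
radius_5 = 1.75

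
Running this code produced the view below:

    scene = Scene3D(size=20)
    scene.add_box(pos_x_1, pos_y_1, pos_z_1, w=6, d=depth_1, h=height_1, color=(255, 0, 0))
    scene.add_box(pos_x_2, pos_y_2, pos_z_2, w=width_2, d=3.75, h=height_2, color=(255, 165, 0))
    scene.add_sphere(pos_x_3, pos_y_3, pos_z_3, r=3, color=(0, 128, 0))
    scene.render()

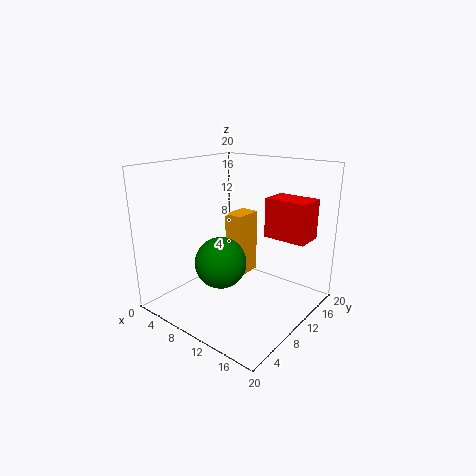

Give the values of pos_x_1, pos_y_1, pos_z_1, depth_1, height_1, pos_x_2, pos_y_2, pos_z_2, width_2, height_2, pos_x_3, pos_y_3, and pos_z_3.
pos_x_1 = 12.5
pos_y_1 = 12.75
pos_z_1 = 10
depth_1 = 4
height_1 = 5.5
pos_x_2 = 9.25
pos_y_2 = 8.25
pos_z_2 = 5.25
width_2 = 2.5
height_2 = 8.5
pos_x_3 = 13
pos_y_3 = 3
pos_z_3 = 9.75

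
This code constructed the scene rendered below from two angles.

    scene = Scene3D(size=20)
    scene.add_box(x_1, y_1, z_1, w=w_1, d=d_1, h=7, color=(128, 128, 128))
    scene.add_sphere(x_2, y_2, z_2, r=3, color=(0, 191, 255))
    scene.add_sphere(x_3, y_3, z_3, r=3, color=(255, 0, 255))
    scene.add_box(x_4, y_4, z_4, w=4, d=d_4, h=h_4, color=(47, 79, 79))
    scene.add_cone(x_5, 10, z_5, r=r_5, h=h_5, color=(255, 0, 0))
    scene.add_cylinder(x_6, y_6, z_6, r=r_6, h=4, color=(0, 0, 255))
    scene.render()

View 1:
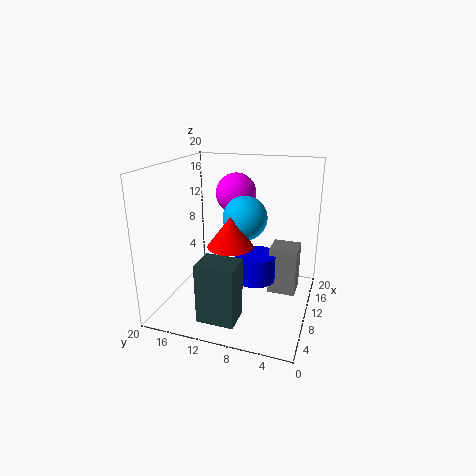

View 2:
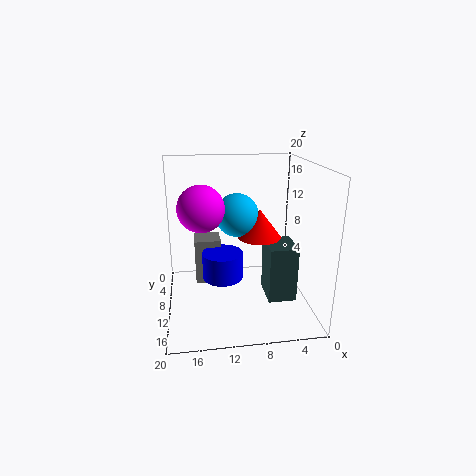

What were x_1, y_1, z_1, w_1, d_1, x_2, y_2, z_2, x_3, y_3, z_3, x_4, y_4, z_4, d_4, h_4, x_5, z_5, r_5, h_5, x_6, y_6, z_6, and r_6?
x_1 = 12
y_1 = 2
z_1 = 1
w_1 = 4
d_1 = 4
x_2 = 10
y_2 = 9
z_2 = 13
x_3 = 15
y_3 = 12
z_3 = 15
x_4 = 2
y_4 = 8
z_4 = 1
d_4 = 5
h_4 = 8
x_5 = 7
z_5 = 10
r_5 = 3
h_5 = 4
x_6 = 12
y_6 = 8
z_6 = 3
r_6 = 3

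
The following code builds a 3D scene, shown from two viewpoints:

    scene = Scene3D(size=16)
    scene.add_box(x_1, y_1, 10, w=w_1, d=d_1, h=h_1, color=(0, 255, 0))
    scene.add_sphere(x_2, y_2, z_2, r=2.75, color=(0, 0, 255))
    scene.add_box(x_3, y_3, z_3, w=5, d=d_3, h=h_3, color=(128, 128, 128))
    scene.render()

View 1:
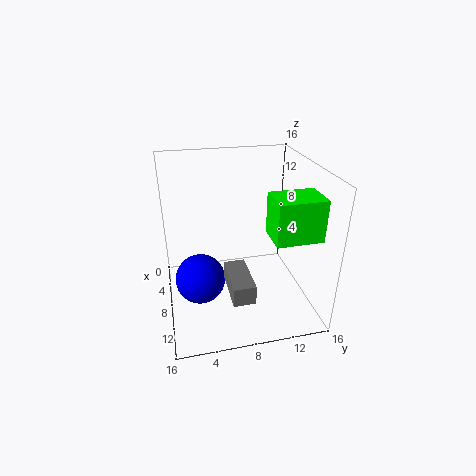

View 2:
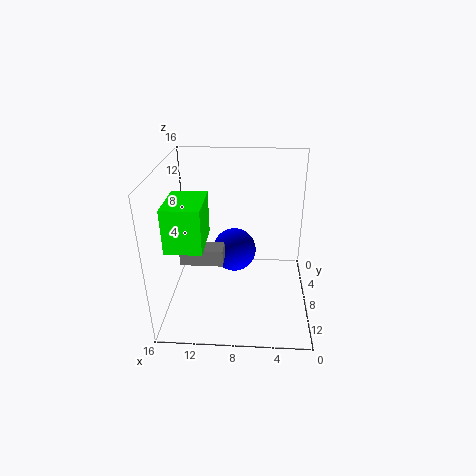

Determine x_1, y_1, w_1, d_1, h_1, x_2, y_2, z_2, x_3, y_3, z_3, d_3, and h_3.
x_1 = 10.75
y_1 = 10.25
w_1 = 3.5
d_1 = 4.75
h_1 = 4.25
x_2 = 8.75
y_2 = 3.5
z_2 = 3.75
x_3 = 9.75
y_3 = 6
z_3 = 4.25
d_3 = 2.25
h_3 = 2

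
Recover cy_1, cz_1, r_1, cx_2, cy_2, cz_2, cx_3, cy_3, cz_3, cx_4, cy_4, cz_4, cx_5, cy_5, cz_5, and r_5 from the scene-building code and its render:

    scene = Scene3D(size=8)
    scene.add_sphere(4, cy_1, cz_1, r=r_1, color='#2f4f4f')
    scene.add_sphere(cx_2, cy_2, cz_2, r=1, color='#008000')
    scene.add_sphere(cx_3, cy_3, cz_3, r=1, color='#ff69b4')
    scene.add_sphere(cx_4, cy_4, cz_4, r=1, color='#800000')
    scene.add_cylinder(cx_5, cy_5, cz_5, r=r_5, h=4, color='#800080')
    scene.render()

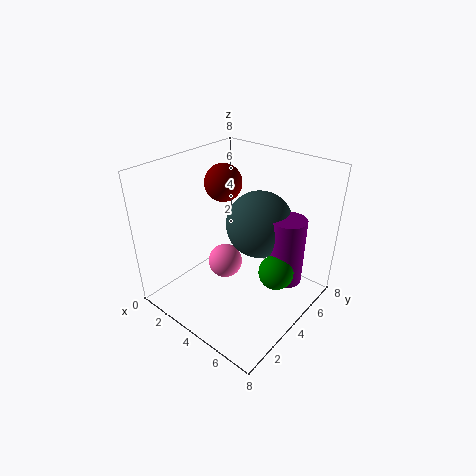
cy_1 = 6; cz_1 = 4; r_1 = 2; cx_2 = 6; cy_2 = 5; cz_2 = 2; cx_3 = 3; cy_3 = 4; cz_3 = 2; cx_4 = 3; cy_4 = 4; cz_4 = 7; cx_5 = 6; cy_5 = 6; cz_5 = 1; r_5 = 1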